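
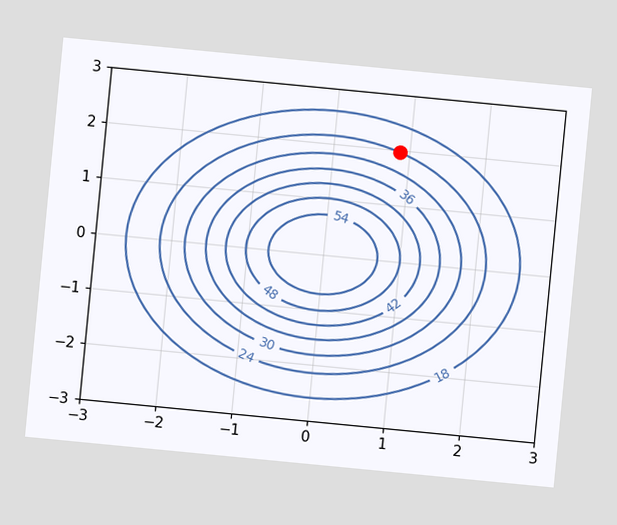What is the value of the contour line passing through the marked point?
The chart is tilted about 5° clockwise. The marked point sits on the contour labelled 24.

24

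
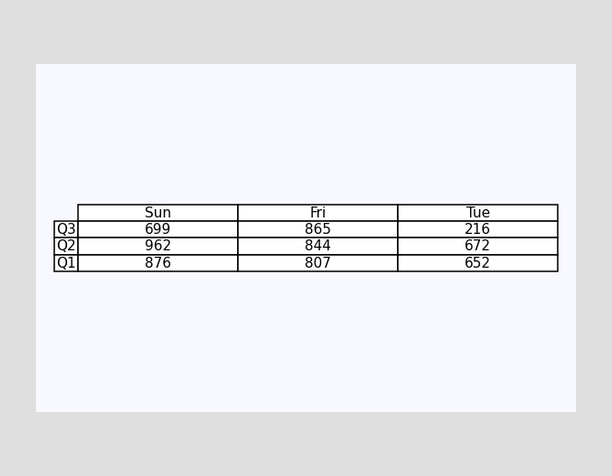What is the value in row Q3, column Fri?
865

The (Q3, Fri) cell reads 865.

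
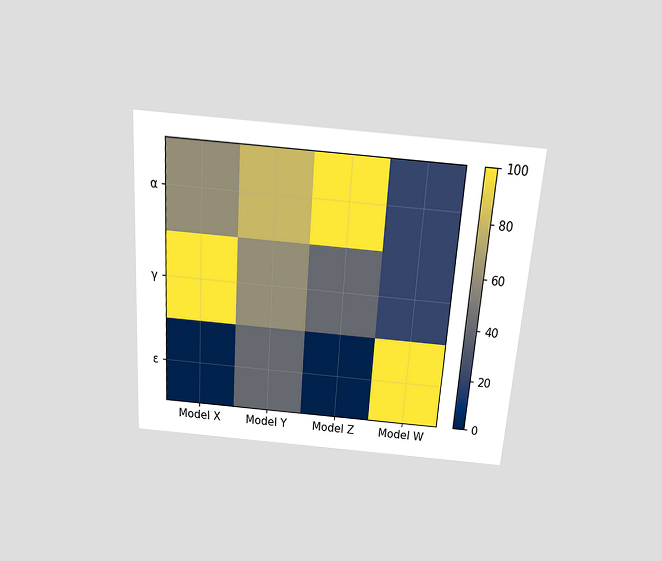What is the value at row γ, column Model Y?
The chart is tilted about 4° clockwise and viewed slightly from above. Matching cell (γ, Model Y) against the colorbar gives 60.

60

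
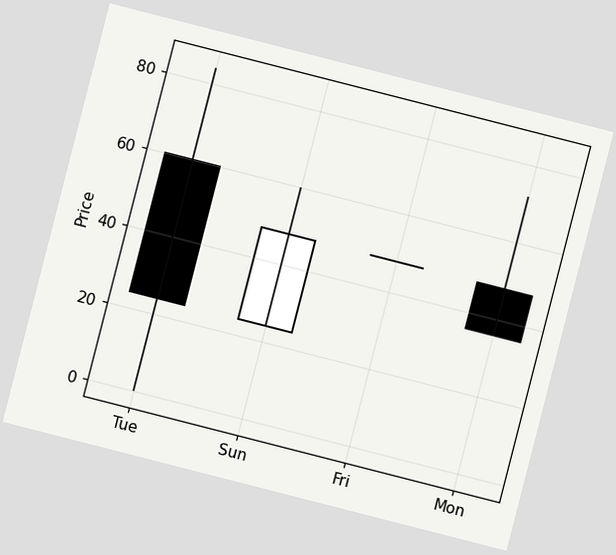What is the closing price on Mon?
The chart is tilted about 14° clockwise. The Mon candle closes at 36.

36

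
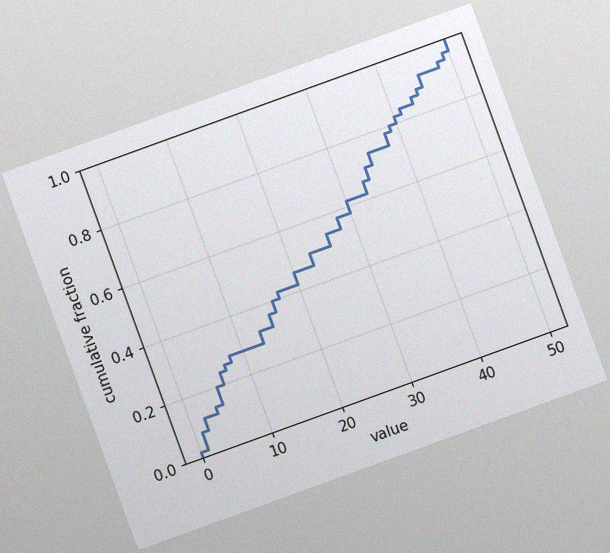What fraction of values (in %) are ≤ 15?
The chart is tilted about 20° counter-clockwise, with some photo noise. At x=15 the ECDF step is at 36%.

36%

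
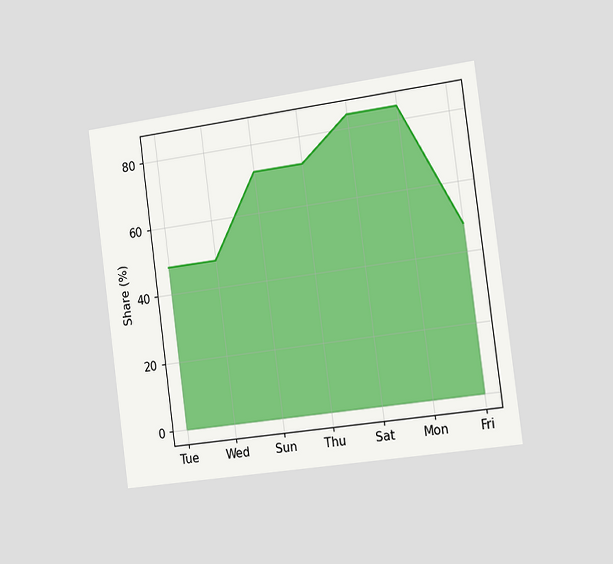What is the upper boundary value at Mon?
84%

The chart is tilted about 7° counter-clockwise and viewed slightly from the right. At Mon the upper boundary is at 84%.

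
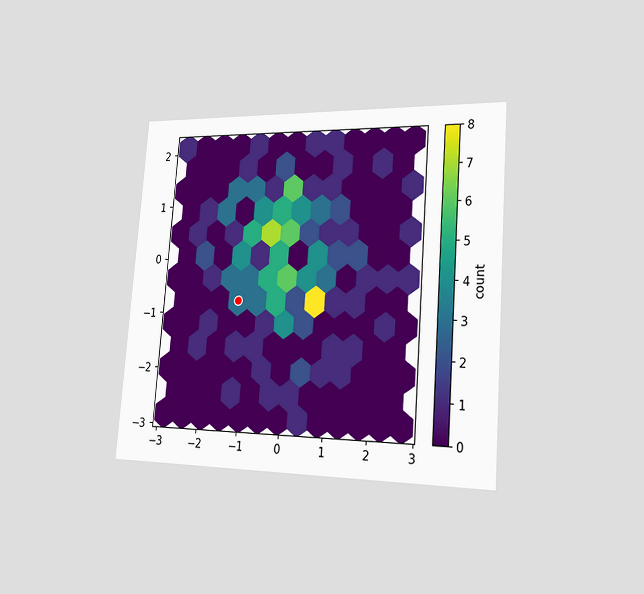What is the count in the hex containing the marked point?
3

The chart is tilted about 4° clockwise and viewed slightly from the right. The marked hex reads 3 on the colorbar.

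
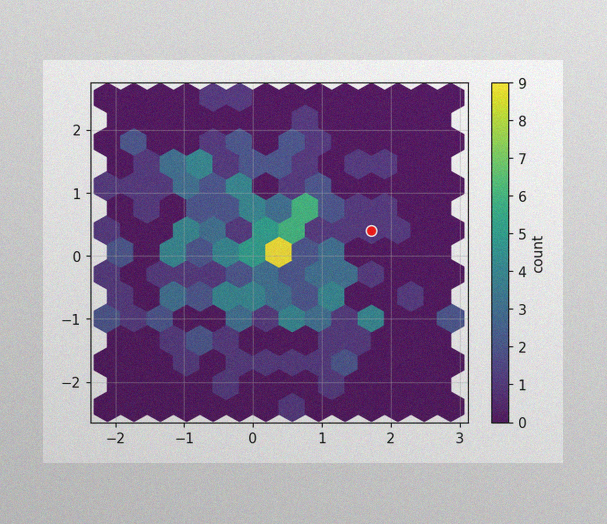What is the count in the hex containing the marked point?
1

The image has some photo noise and uneven lighting. The marked hex reads 1 on the colorbar.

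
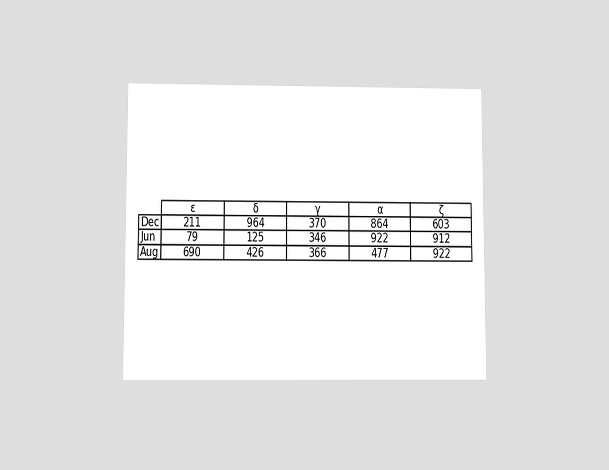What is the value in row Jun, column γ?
The chart is viewed slightly from below. The (Jun, γ) cell reads 346.

346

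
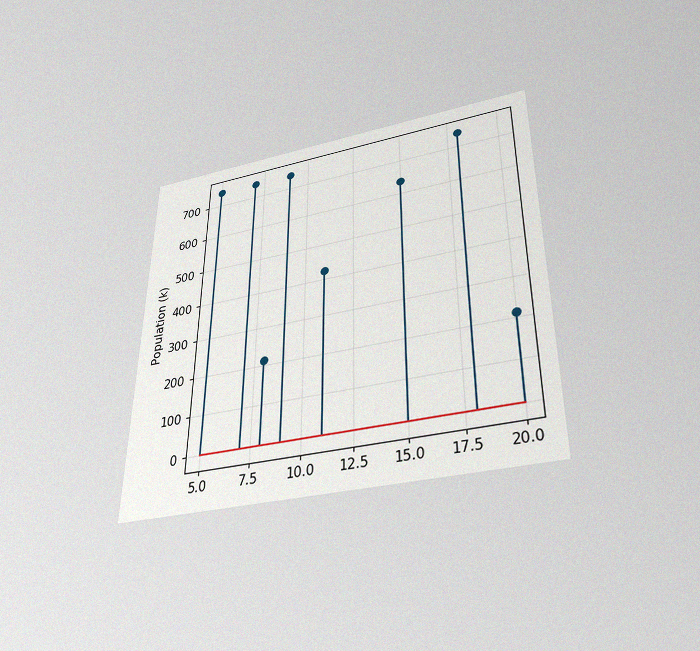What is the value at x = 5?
The chart is viewed slightly from below, with some photo noise. The stem at x=5 reaches 742k.

742k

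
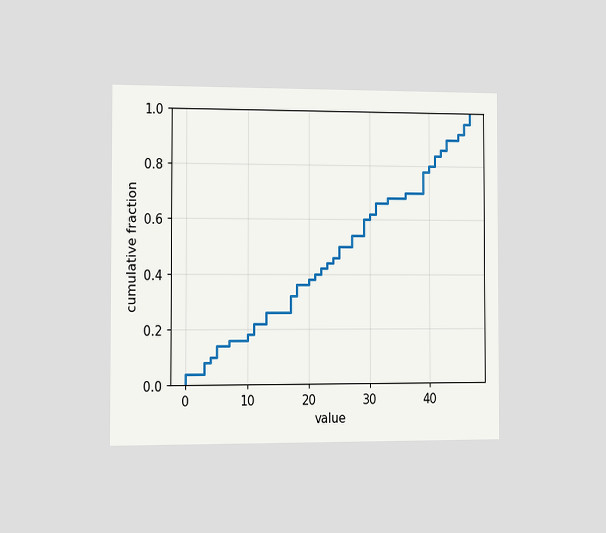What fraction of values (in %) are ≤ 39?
The chart is viewed slightly from the left. At x=39 the ECDF step is at 78%.

78%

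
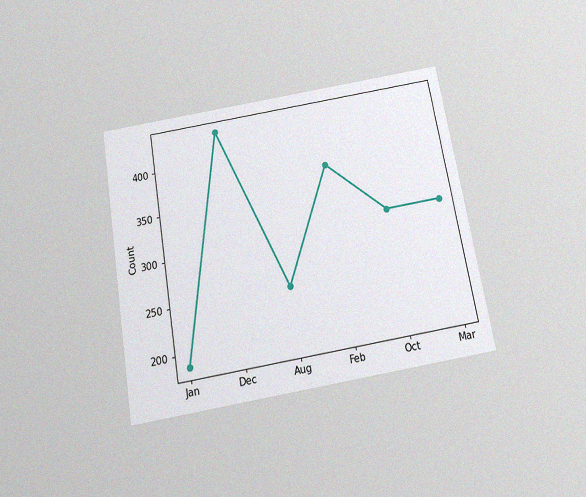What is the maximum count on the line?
434

The chart is tilted about 10° counter-clockwise and viewed slightly from below, with some photo noise. The highest point is at Dec, and reading across to the y-axis gives 434.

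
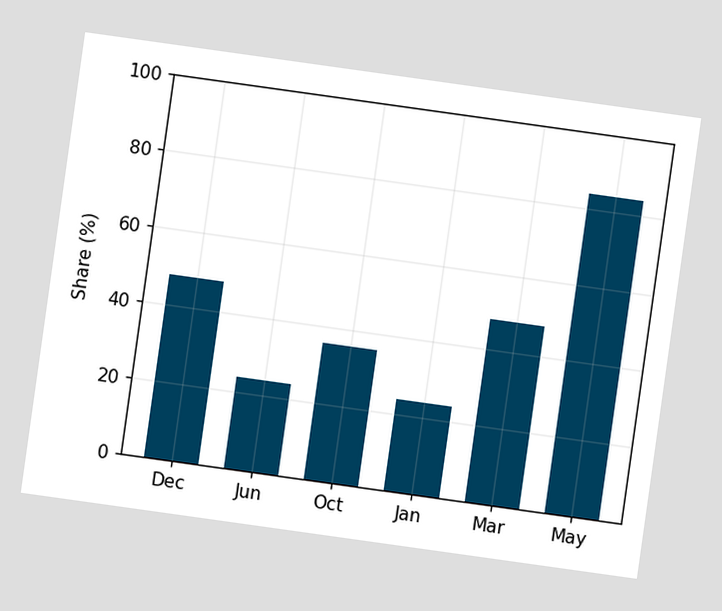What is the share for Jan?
The chart is tilted about 8° clockwise. Reading along the chart's y-axis, the Jan bar reaches 24%.

24%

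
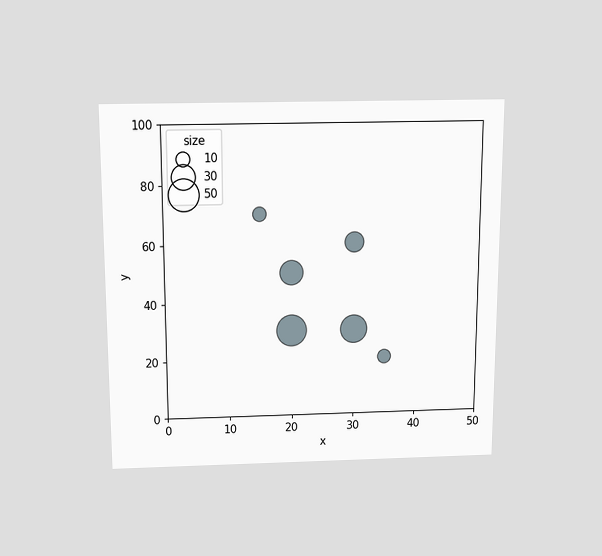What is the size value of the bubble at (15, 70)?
10

The chart is viewed slightly from above. Matching the bubble at (15, 70) against the size legend gives 10.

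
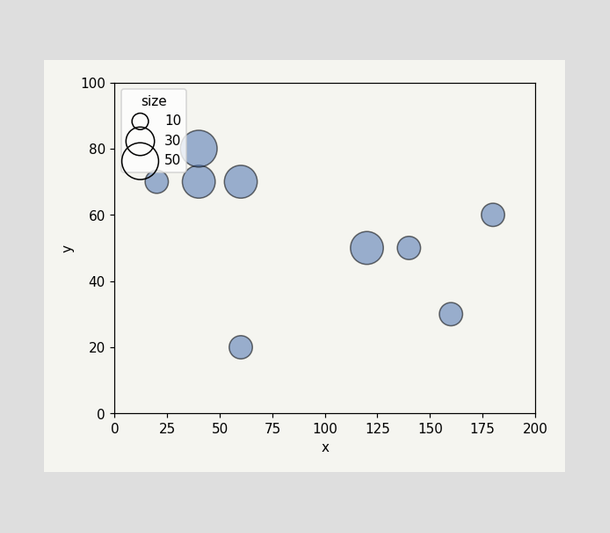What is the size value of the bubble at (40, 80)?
50

Matching the bubble at (40, 80) against the size legend gives 50.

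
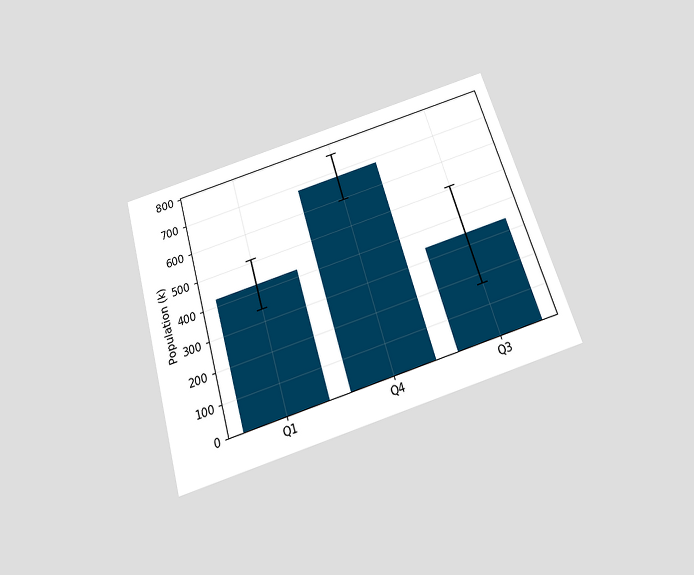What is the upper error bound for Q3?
510k

The chart is tilted about 16° counter-clockwise and viewed slightly from below. The Q3 bar's upper whisker reaches 510k.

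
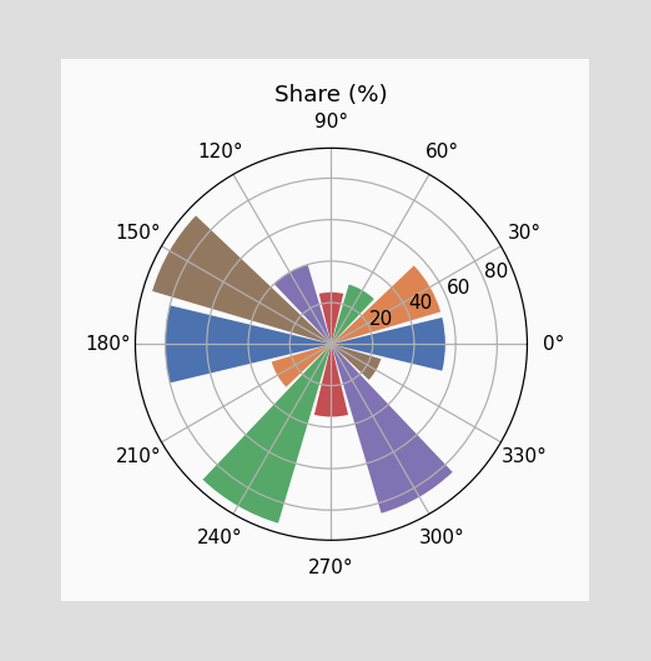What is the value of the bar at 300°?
85%

The bar at 300° reaches 85% on the radial axis.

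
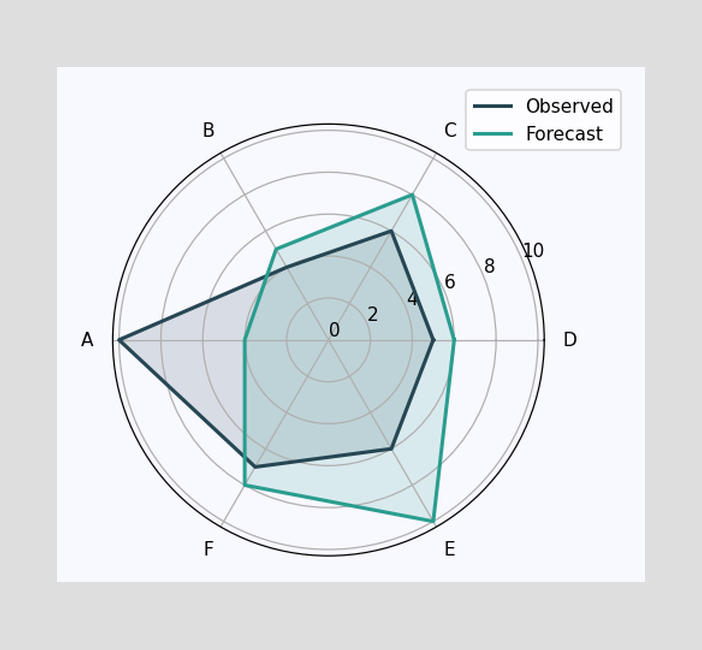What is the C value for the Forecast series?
8

On the C axis, Forecast reaches 8.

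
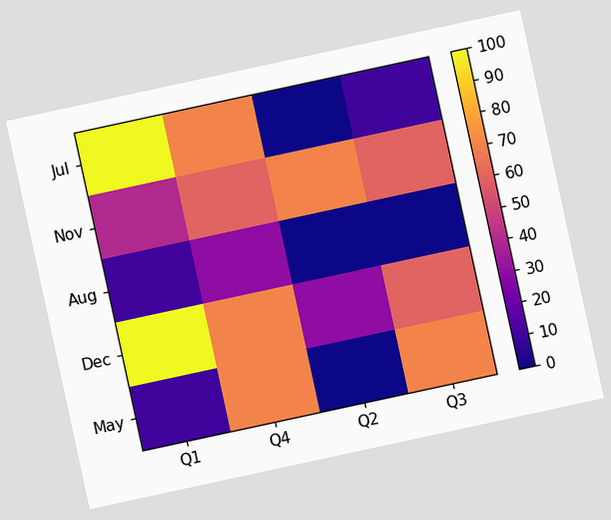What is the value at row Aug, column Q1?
10

The chart is tilted about 12° counter-clockwise. Matching cell (Aug, Q1) against the colorbar gives 10.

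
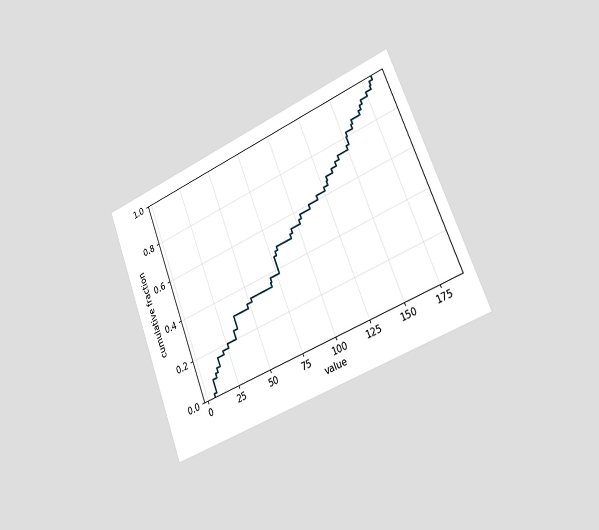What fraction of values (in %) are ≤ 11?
10%

The chart is tilted about 21° counter-clockwise and viewed slightly from the right. At x=11 the ECDF step is at 10%.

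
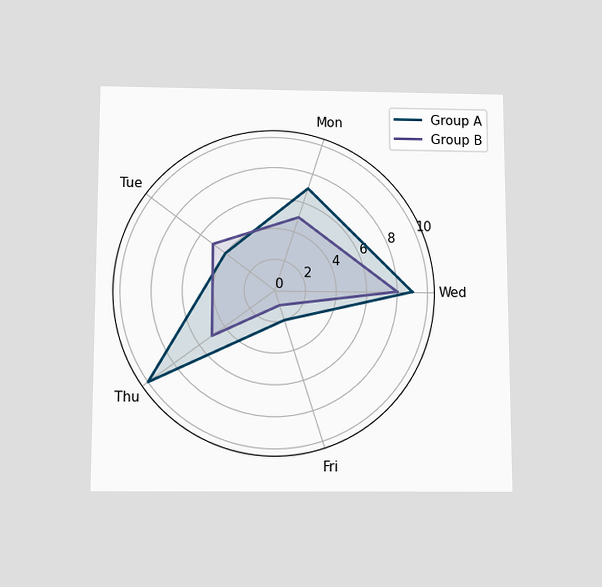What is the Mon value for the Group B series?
5

The chart is viewed slightly from below. On the Mon axis, Group B reaches 5.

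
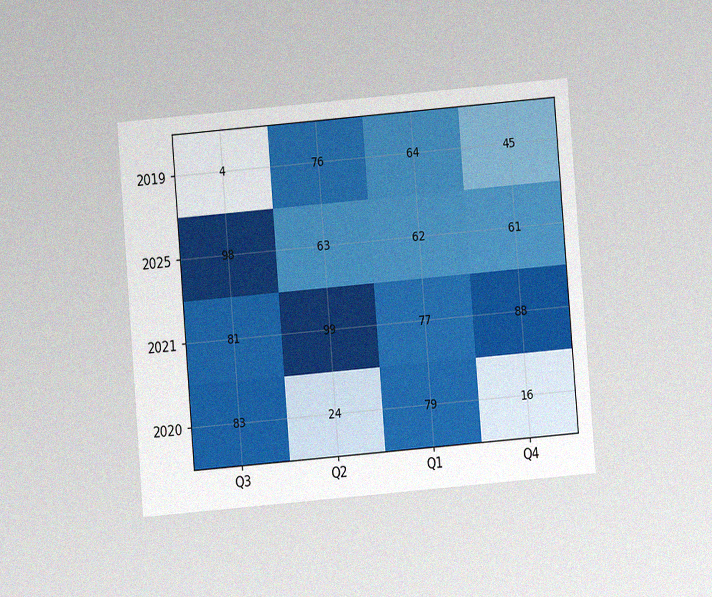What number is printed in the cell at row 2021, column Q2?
The chart is tilted about 5° counter-clockwise and viewed at a slight angle, with some photo noise. The (2021, Q2) cell reads 99.

99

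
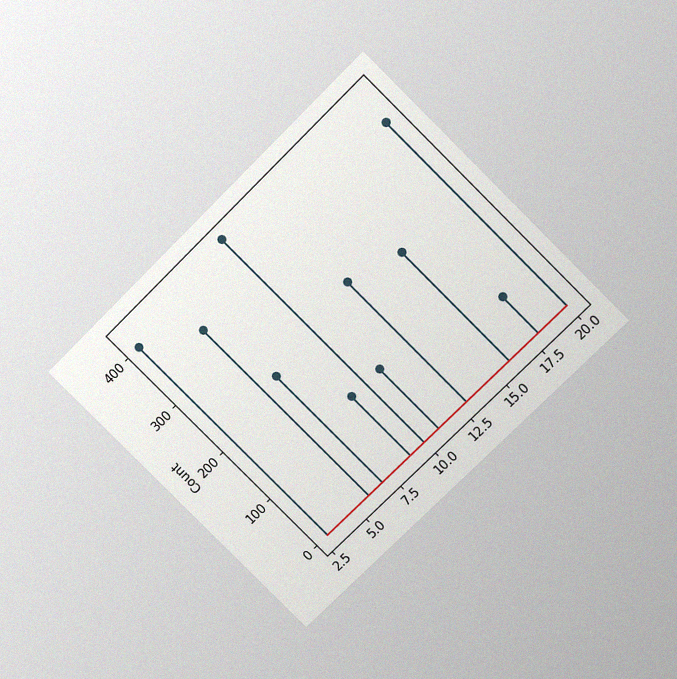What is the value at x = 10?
The chart is tilted about 45° counter-clockwise and viewed slightly from above, with some photo noise. The stem at x=10 reaches 425.

425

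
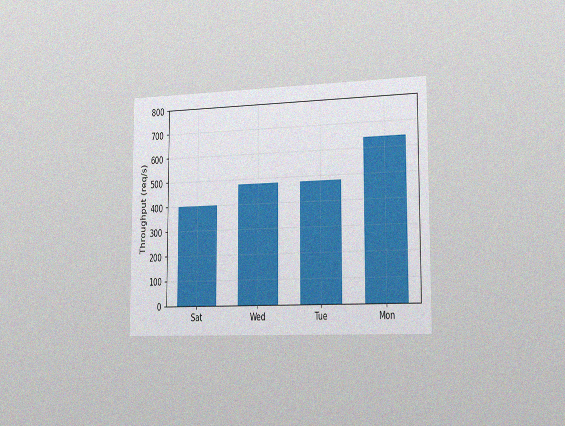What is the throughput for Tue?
480req/s

The chart is viewed slightly from the right, with some photo noise. Reading along the chart's y-axis, the Tue bar reaches 480req/s.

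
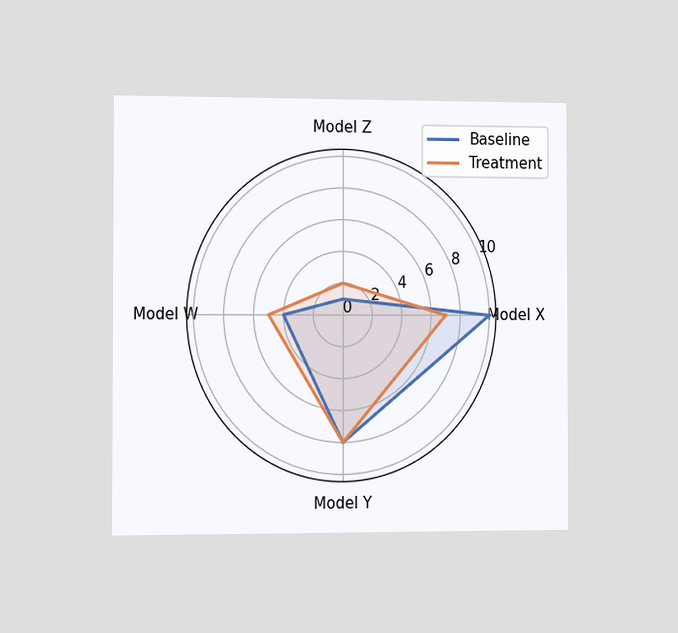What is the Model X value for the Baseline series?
10

The chart is viewed slightly from the left. On the Model X axis, Baseline reaches 10.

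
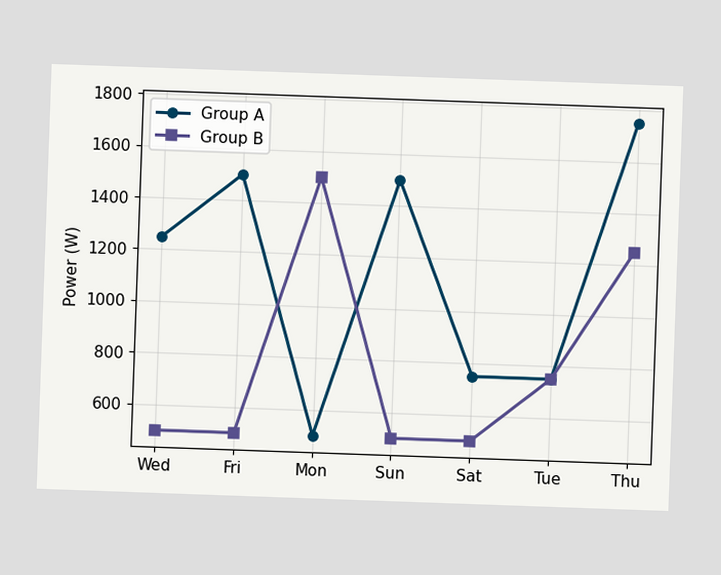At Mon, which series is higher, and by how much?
The chart is tilted about 2° clockwise. At Mon, Group B sits above the other line by 1000W.

Group B, by 1000W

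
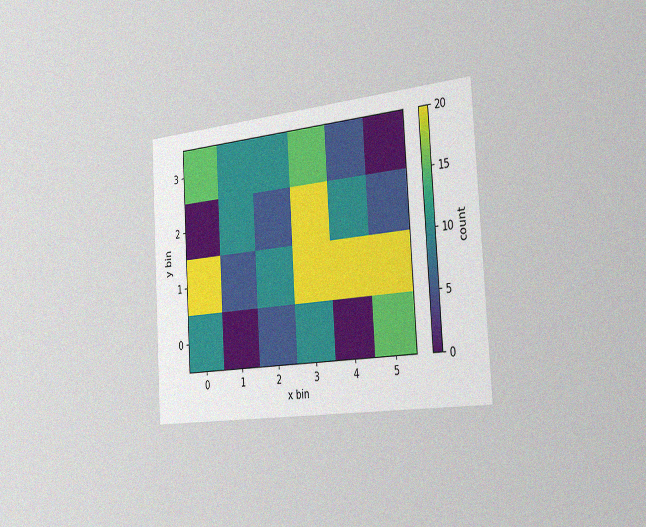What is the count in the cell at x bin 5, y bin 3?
The chart is tilted about 3° counter-clockwise and viewed slightly from the right, with some photo noise. Matching the cell (5, 3) against the colorbar gives 0.

0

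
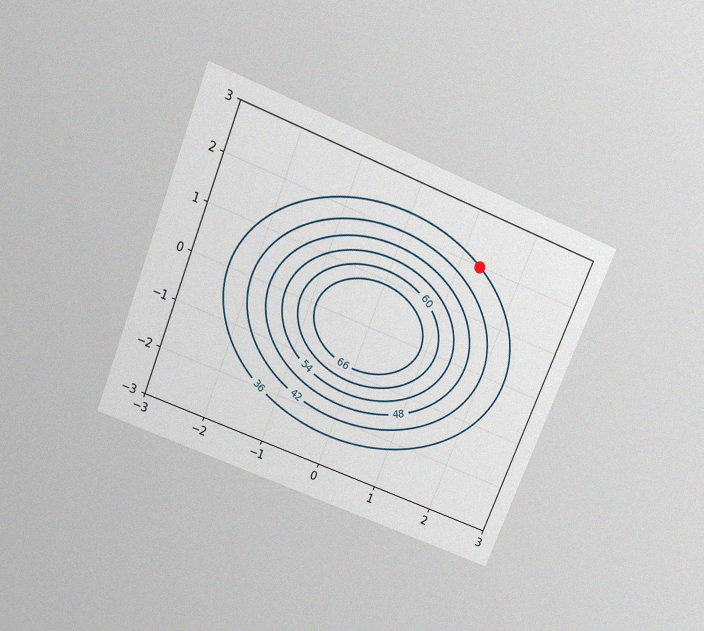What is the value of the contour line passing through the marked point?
The chart is tilted about 22° clockwise and viewed slightly from above, with some photo noise. The marked point sits on the contour labelled 36.

36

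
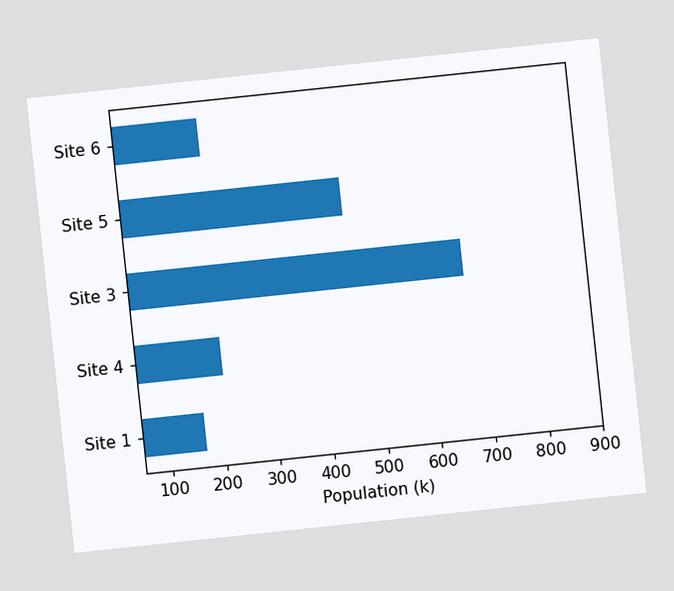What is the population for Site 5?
462k

The chart is tilted about 6° counter-clockwise. Reading along the chart's x-axis, the Site 5 bar reaches 462k.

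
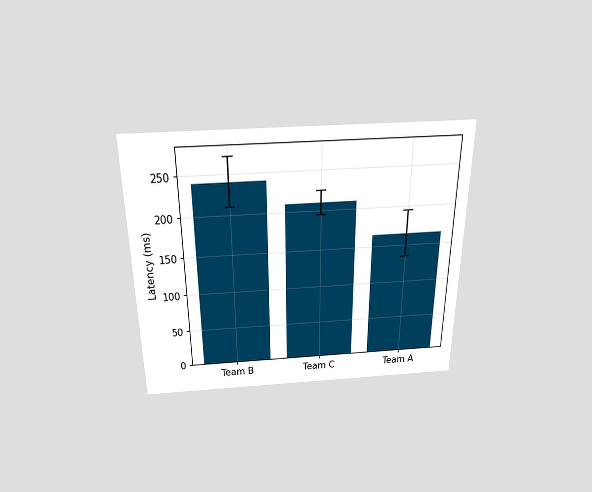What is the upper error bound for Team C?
225ms

The chart is viewed slightly from above. The Team C bar's upper whisker reaches 225ms.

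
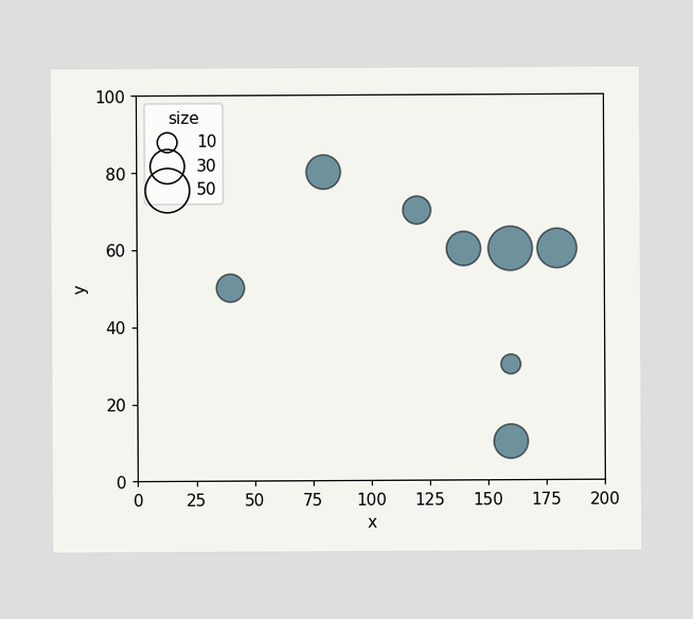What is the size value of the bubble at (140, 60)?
30

Matching the bubble at (140, 60) against the size legend gives 30.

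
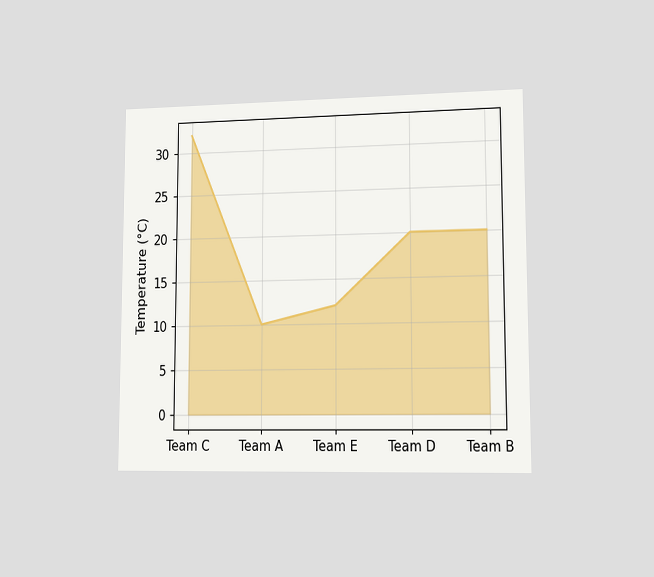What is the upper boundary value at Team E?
12°C

The chart is viewed slightly from the right. At Team E the upper boundary is at 12°C.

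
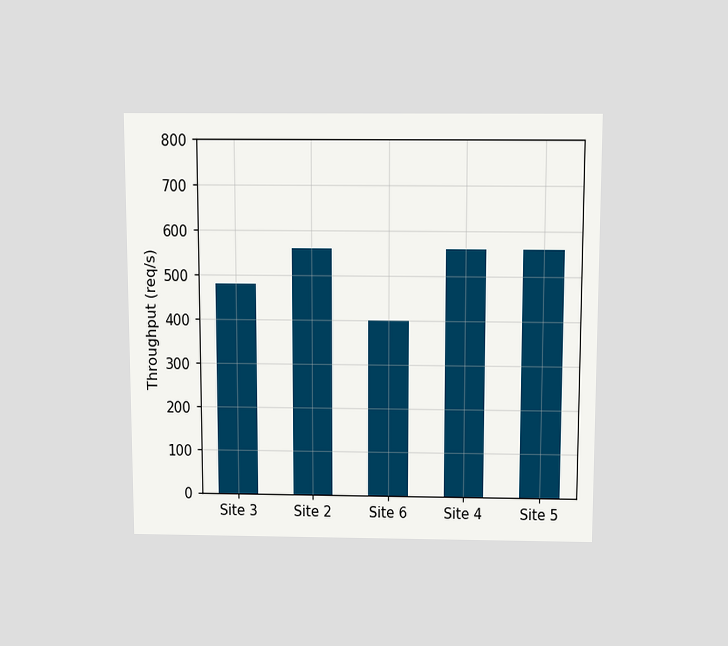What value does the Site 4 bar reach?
560req/s

The chart is viewed slightly from above. Reading along the chart's y-axis, the Site 4 bar reaches 560req/s.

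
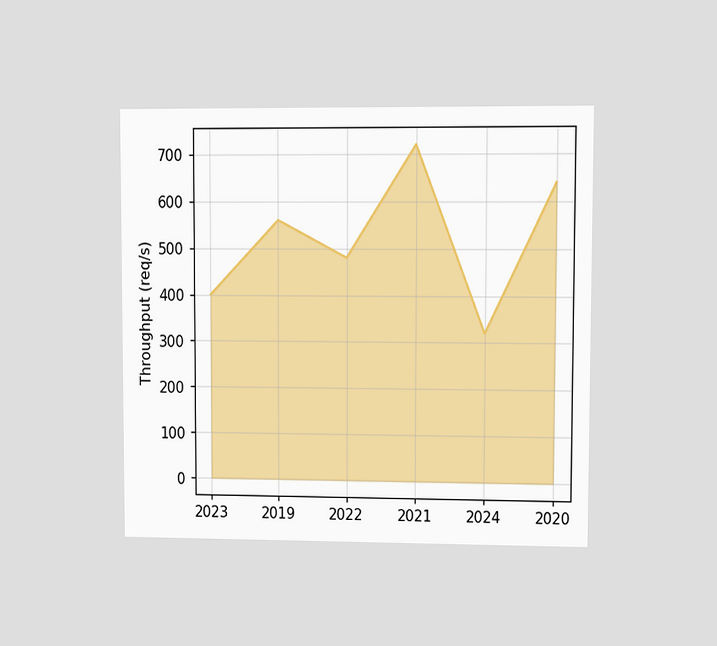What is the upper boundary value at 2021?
720req/s

The chart is viewed at a slight angle. At 2021 the upper boundary is at 720req/s.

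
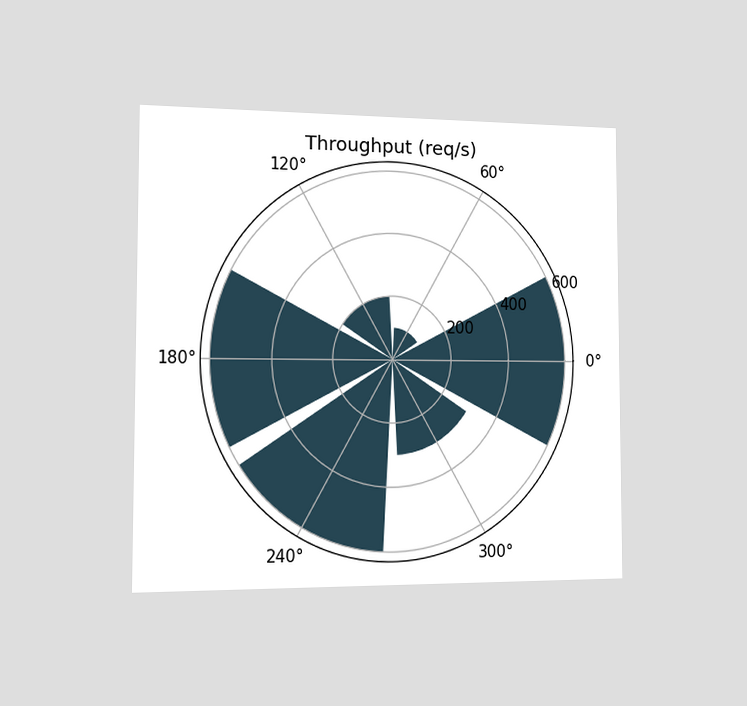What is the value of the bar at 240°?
600req/s

The chart is viewed slightly from the left. The bar at 240° reaches 600req/s on the radial axis.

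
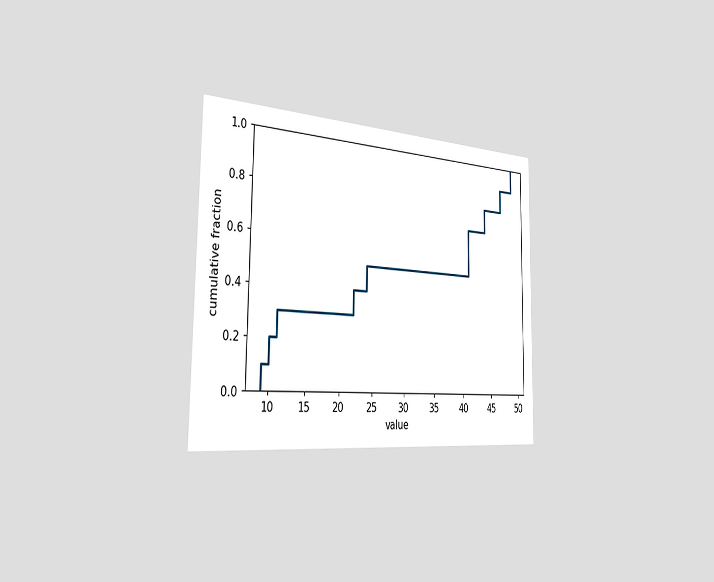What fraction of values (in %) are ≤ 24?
The chart is viewed slightly from the left. At x=24 the ECDF step is at 50%.

50%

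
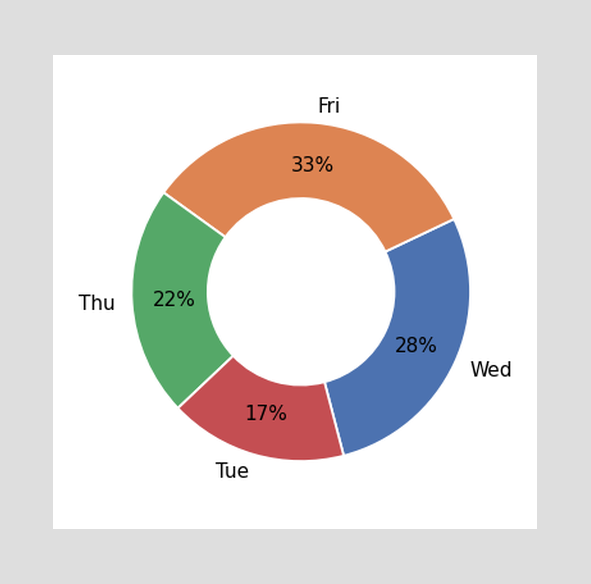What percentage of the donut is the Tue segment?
17%

The Tue segment takes up 17% of the ring.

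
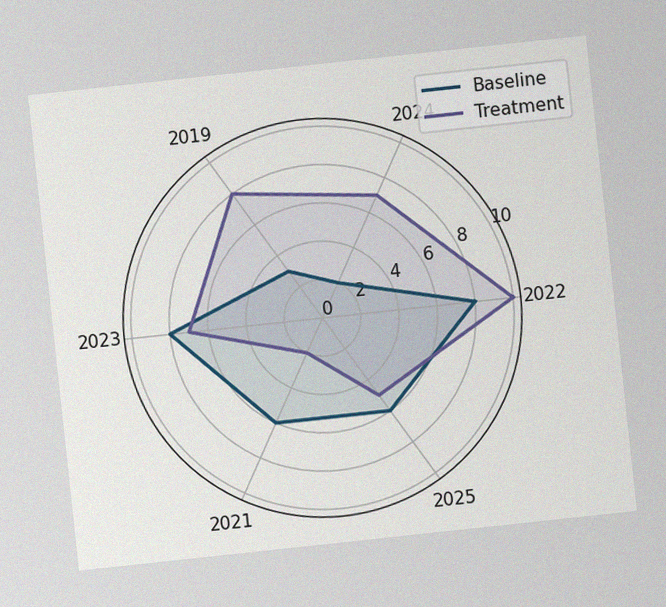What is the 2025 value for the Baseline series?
The chart is tilted about 6° counter-clockwise, with some photo noise. On the 2025 axis, Baseline reaches 6.

6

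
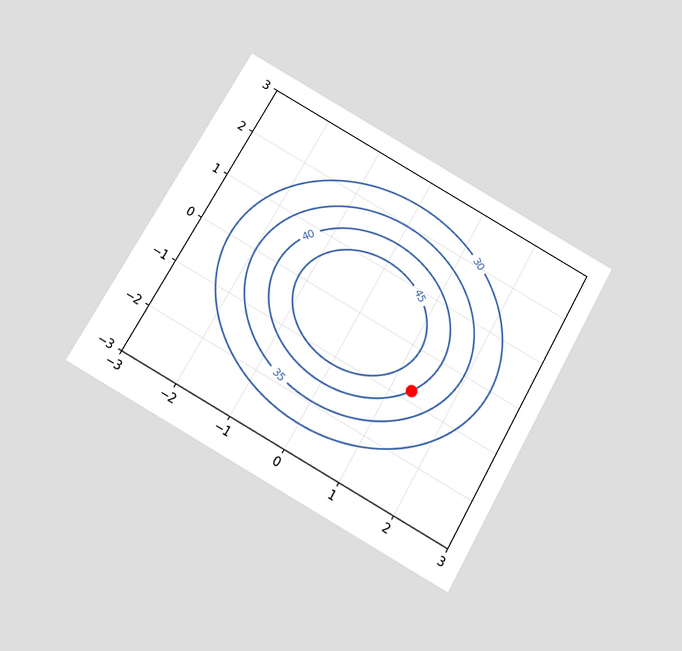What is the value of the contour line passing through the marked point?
40

The chart is tilted about 30° clockwise and viewed slightly from below. The marked point sits on the contour labelled 40.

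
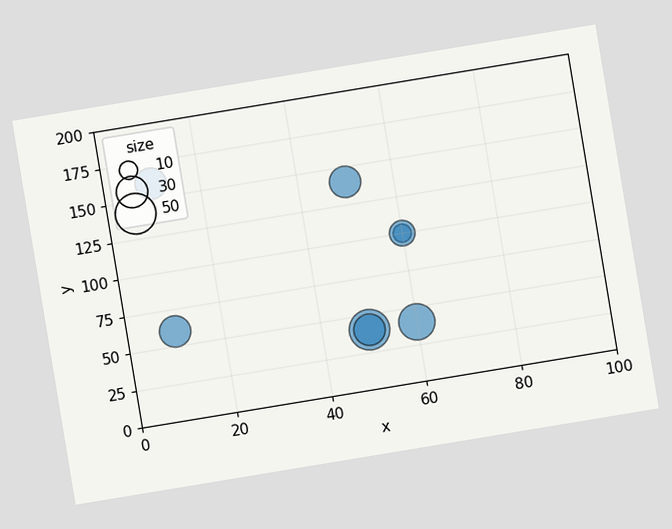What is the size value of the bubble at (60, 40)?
The chart is tilted about 9° counter-clockwise. Matching the bubble at (60, 40) against the size legend gives 40.

40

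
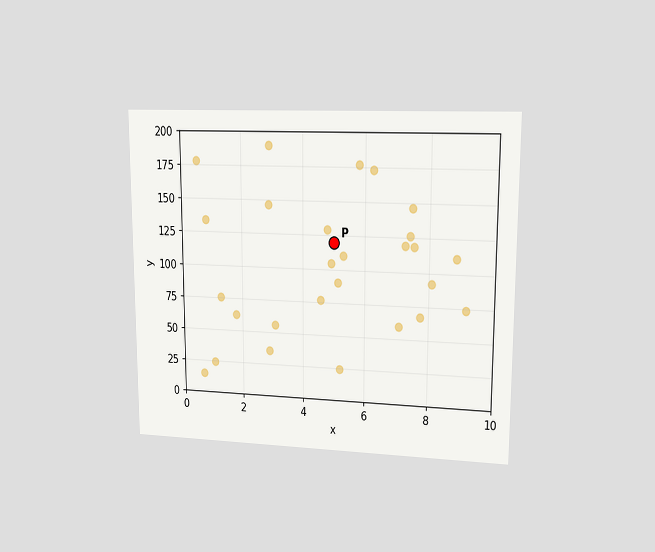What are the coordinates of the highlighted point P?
The chart is viewed at a slight angle. Following the gridlines from P to each axis, P sits at (5, 120).

(5, 120)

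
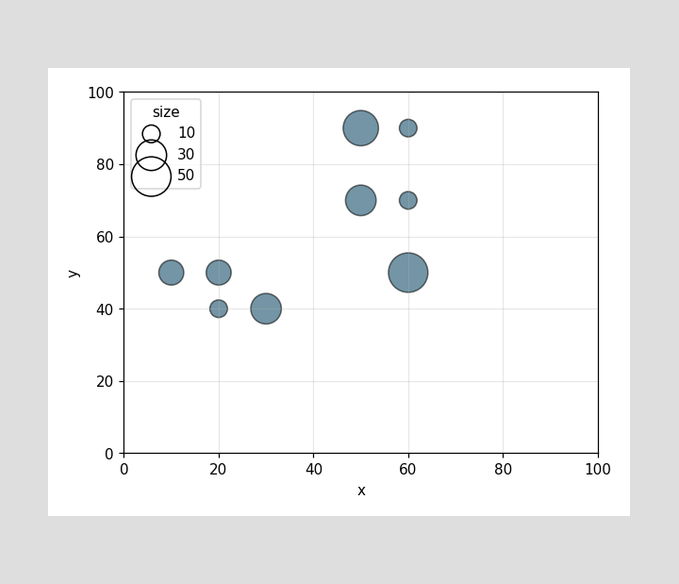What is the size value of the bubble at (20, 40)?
10

Matching the bubble at (20, 40) against the size legend gives 10.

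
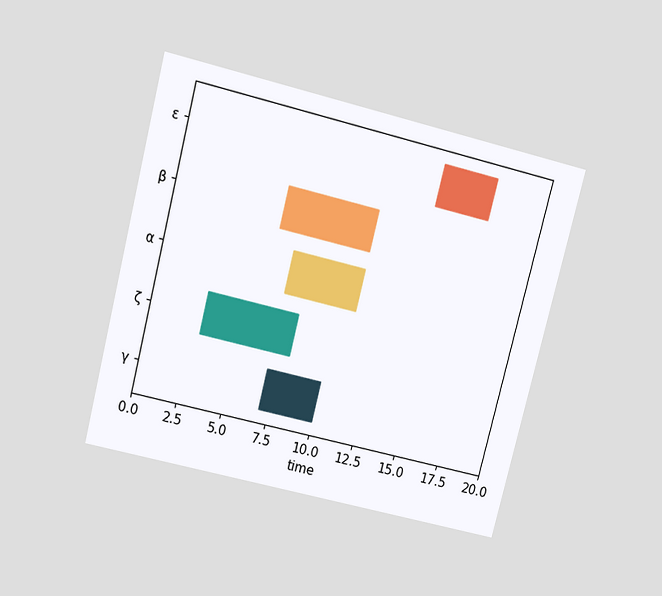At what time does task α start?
The chart is tilted about 14° clockwise and viewed slightly from above. The α bar begins at t=7.

7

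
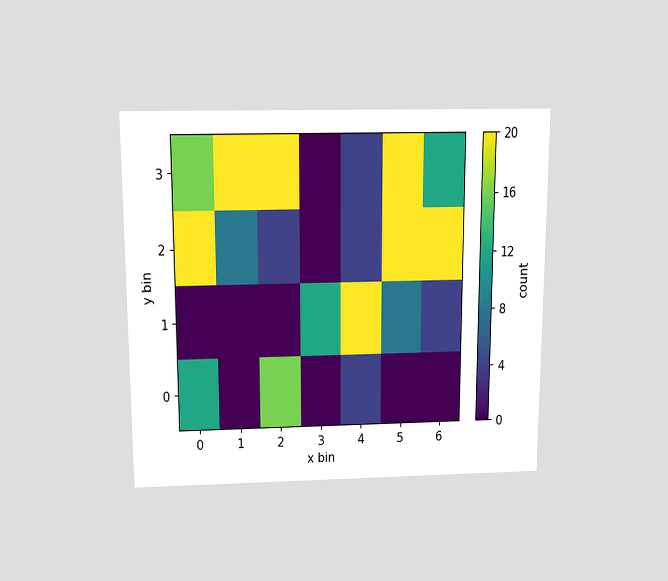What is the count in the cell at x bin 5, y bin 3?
20

The chart is viewed slightly from above. Matching the cell (5, 3) against the colorbar gives 20.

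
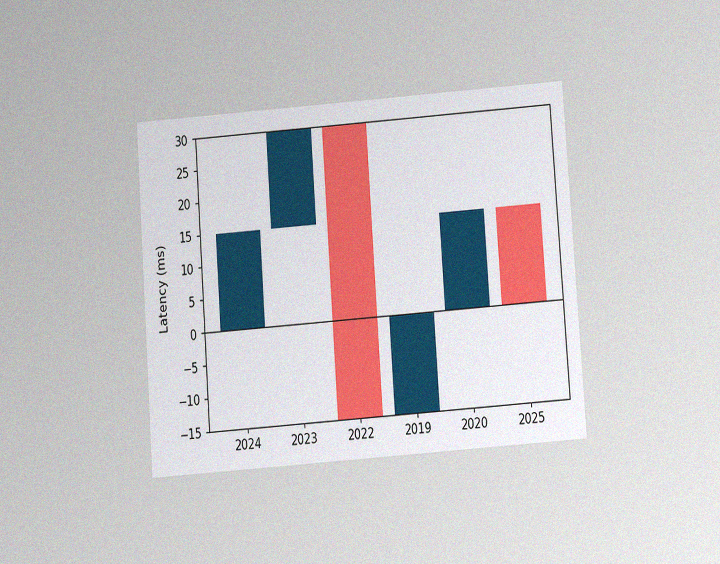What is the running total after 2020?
The chart is tilted about 4° counter-clockwise and viewed slightly from below, with some photo noise. After 2020 the running total reaches 15ms.

15ms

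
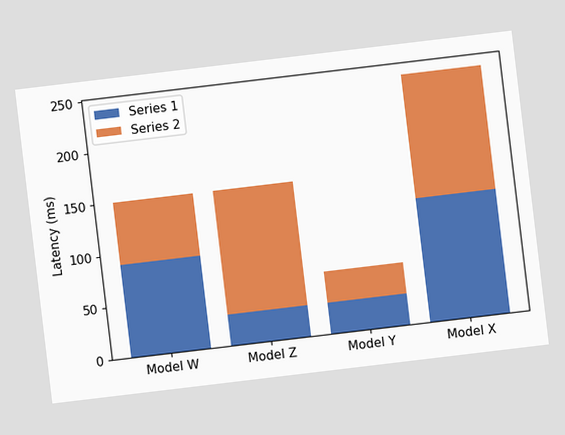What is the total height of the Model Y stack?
The chart is tilted about 7° counter-clockwise. The Model Y stack's top reaches 60ms on the y-axis.

60ms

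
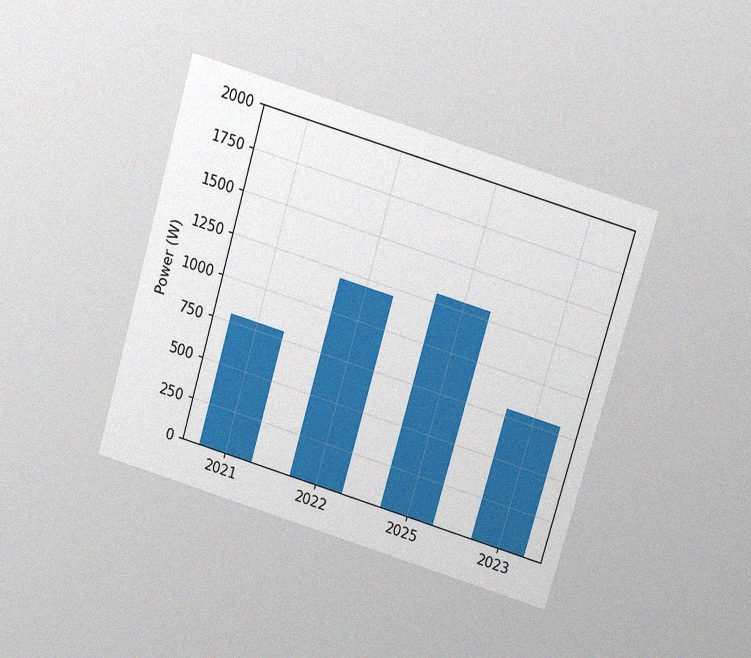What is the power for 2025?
The chart is tilted about 16° clockwise and viewed slightly from above, with some photo noise. Reading along the chart's y-axis, the 2025 bar reaches 1300W.

1300W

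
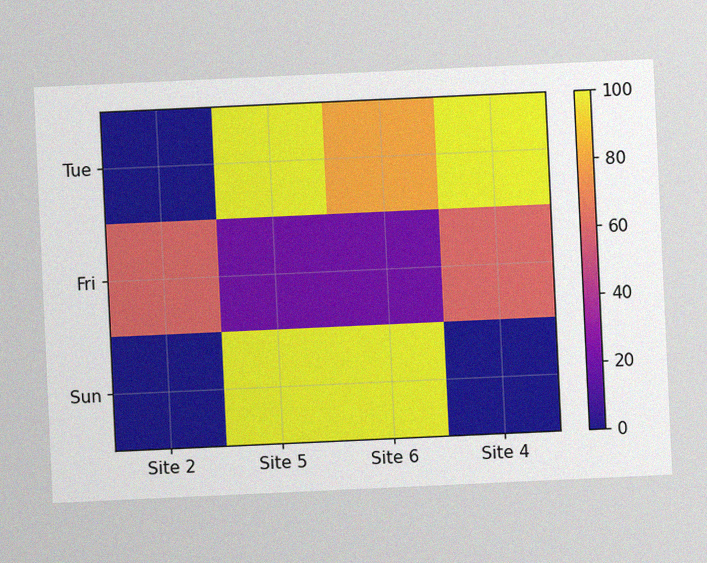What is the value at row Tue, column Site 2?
The chart is tilted about 3° counter-clockwise, with some photo noise. Matching cell (Tue, Site 2) against the colorbar gives 0.

0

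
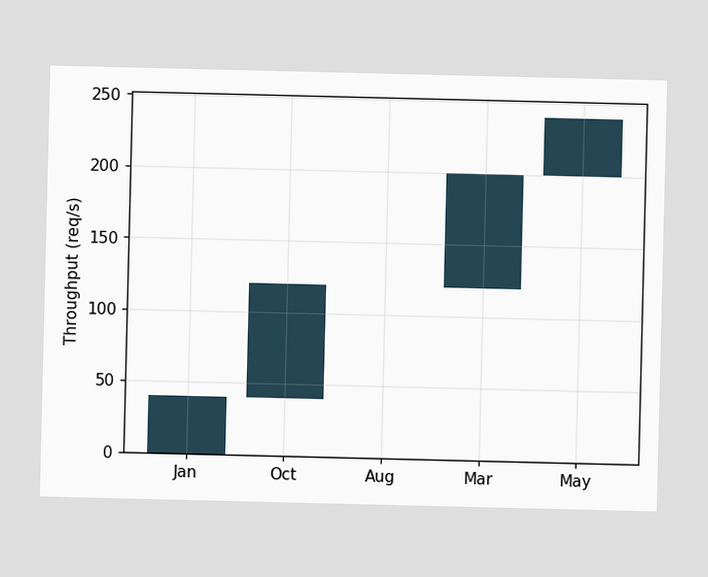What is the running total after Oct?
After Oct the running total reaches 120req/s.

120req/s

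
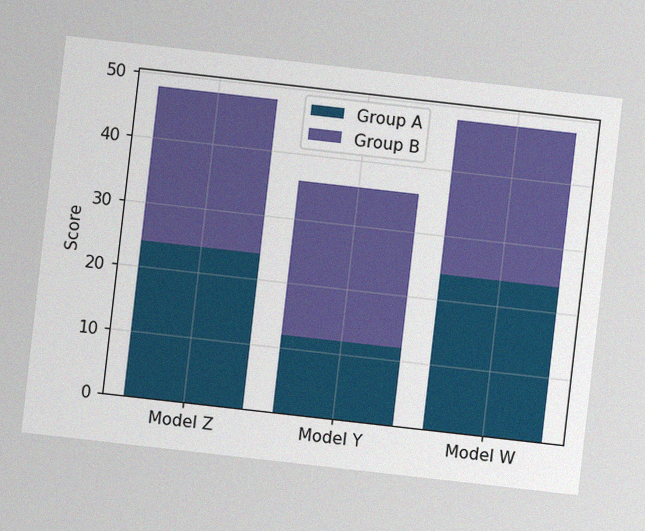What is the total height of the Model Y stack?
36

The chart is tilted about 6° clockwise, with some photo noise. The Model Y stack's top reaches 36 on the y-axis.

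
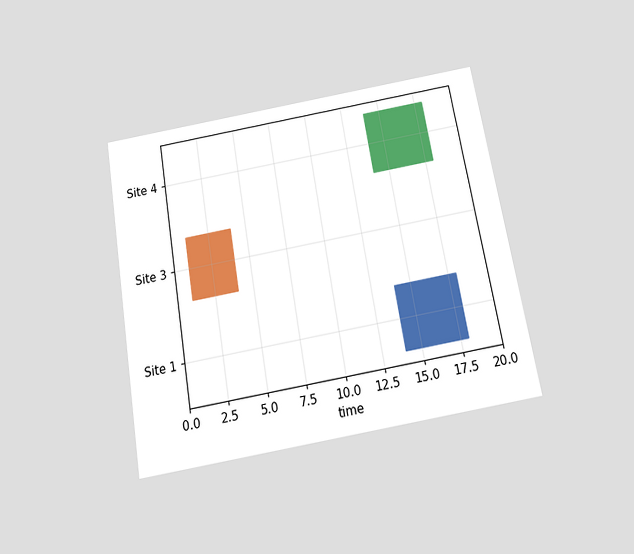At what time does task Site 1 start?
The chart is tilted about 10° counter-clockwise and viewed slightly from below. The Site 1 bar begins at t=14.

14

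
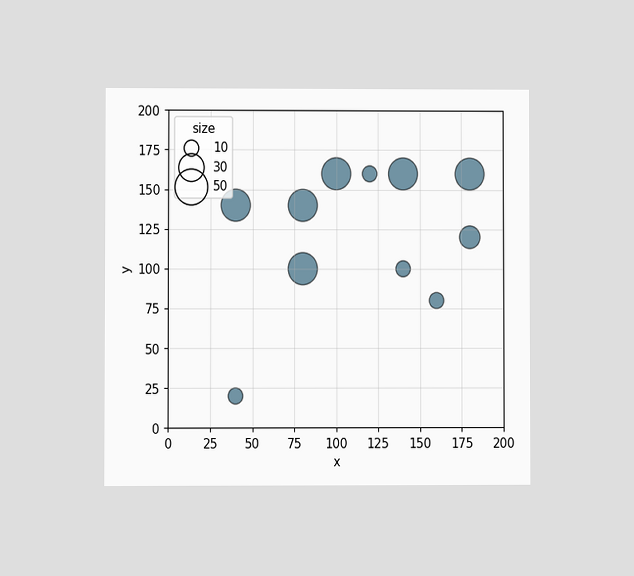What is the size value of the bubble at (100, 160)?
The chart is viewed at a slight angle. Matching the bubble at (100, 160) against the size legend gives 40.

40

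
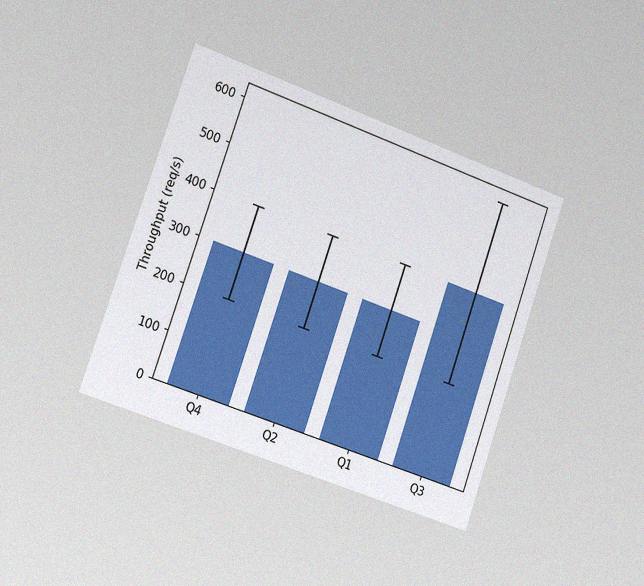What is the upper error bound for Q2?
400req/s

The chart is tilted about 19° clockwise and viewed slightly from the left, with some photo noise. The Q2 bar's upper whisker reaches 400req/s.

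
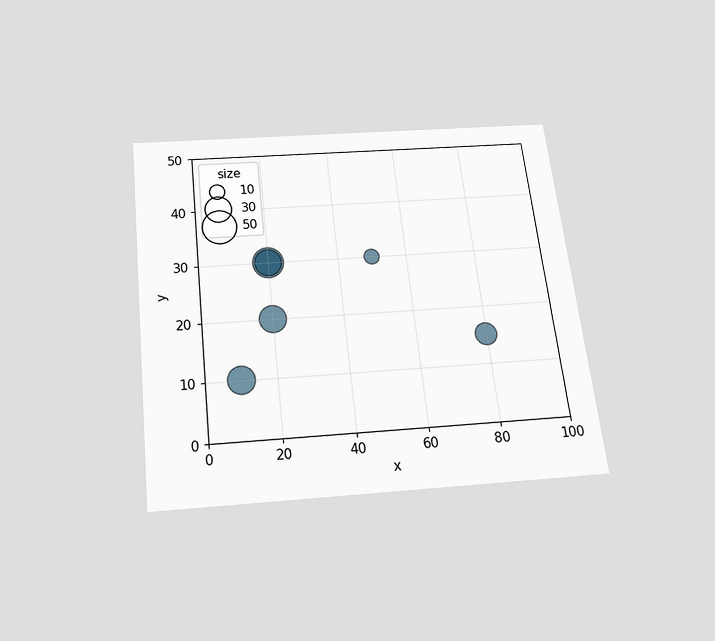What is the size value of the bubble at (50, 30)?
10

The chart is tilted about 7° counter-clockwise and viewed slightly from below. Matching the bubble at (50, 30) against the size legend gives 10.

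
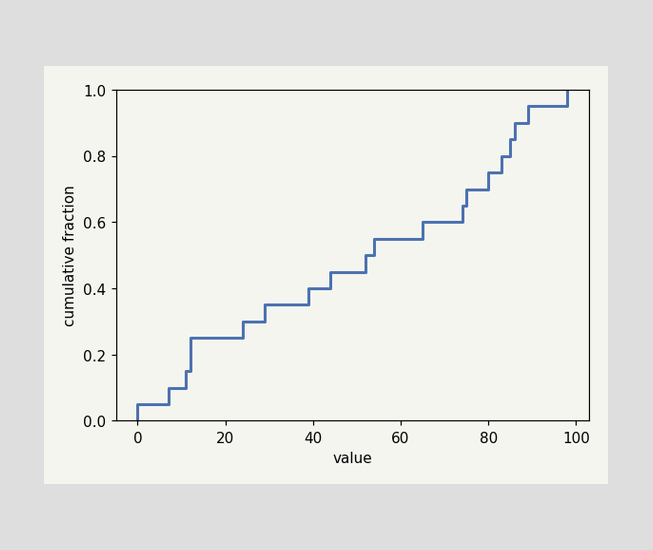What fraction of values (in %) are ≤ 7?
10%

At x=7 the ECDF step is at 10%.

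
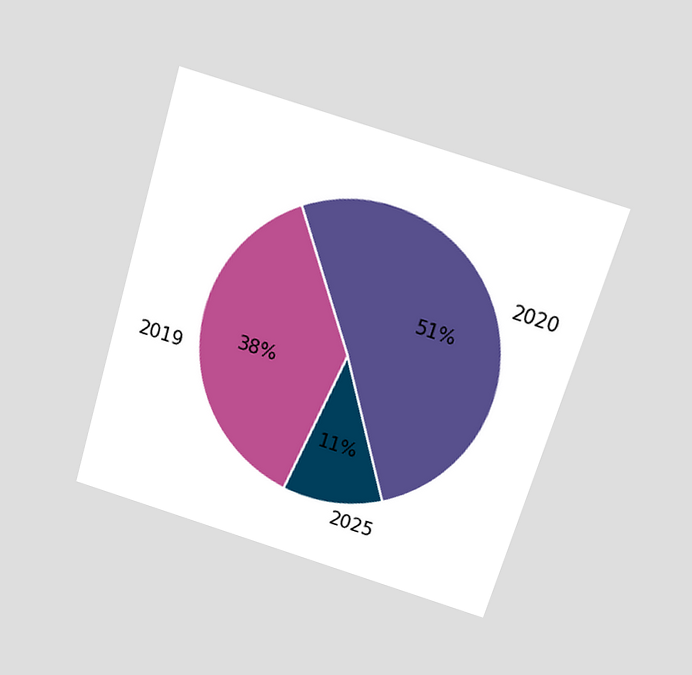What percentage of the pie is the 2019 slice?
38%

The chart is tilted about 17° clockwise and viewed slightly from above. The 2019 slice takes up 38% of the pie.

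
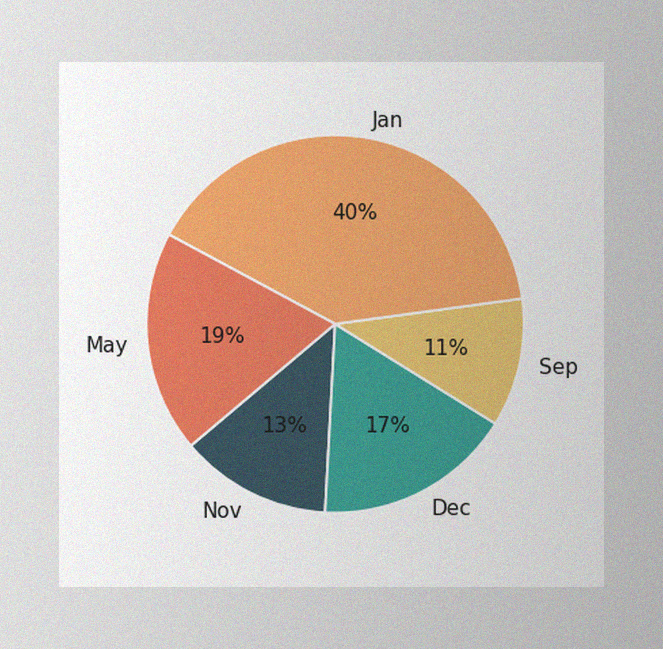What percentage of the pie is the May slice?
19%

The image has some photo noise and uneven lighting. The May slice takes up 19% of the pie.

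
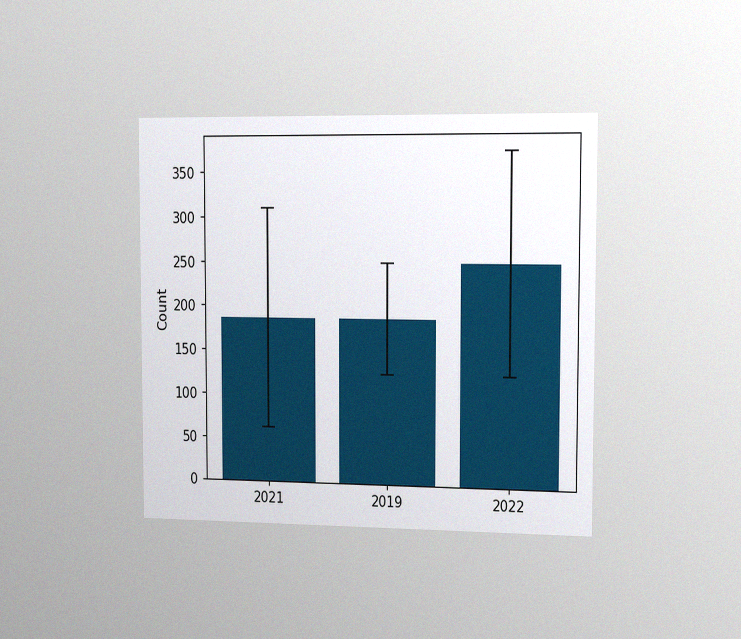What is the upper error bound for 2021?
The chart is viewed slightly from the right, with some photo noise. The 2021 bar's upper whisker reaches 310.

310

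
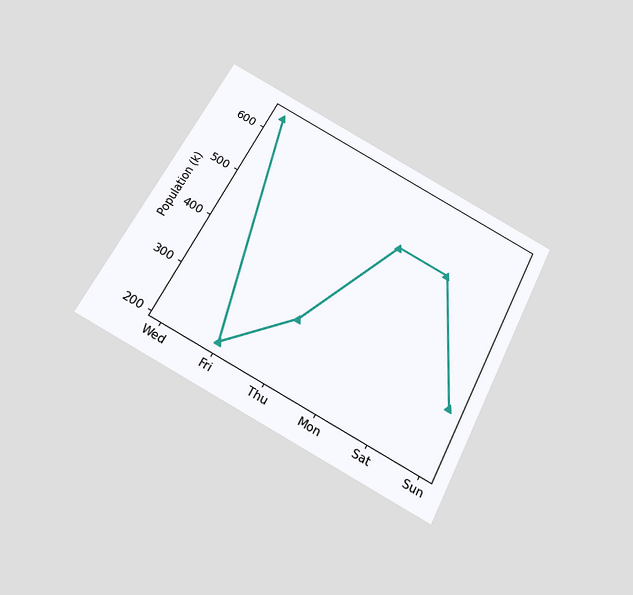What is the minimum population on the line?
The chart is tilted about 27° clockwise and viewed slightly from below. The lowest point is at Fri, and reading across to the y-axis gives 212k.

212k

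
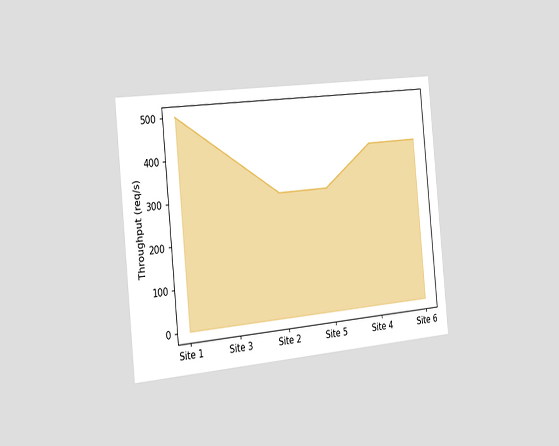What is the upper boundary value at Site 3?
The chart is tilted about 5° counter-clockwise and viewed slightly from the left. At Site 3 the upper boundary is at 400req/s.

400req/s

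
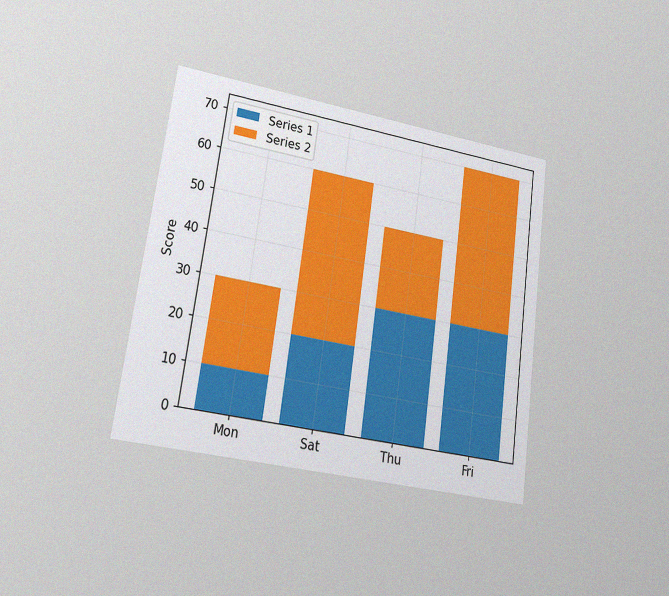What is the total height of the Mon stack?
The chart is tilted about 8° clockwise and viewed at a slight angle, with some photo noise. The Mon stack's top reaches 30 on the y-axis.

30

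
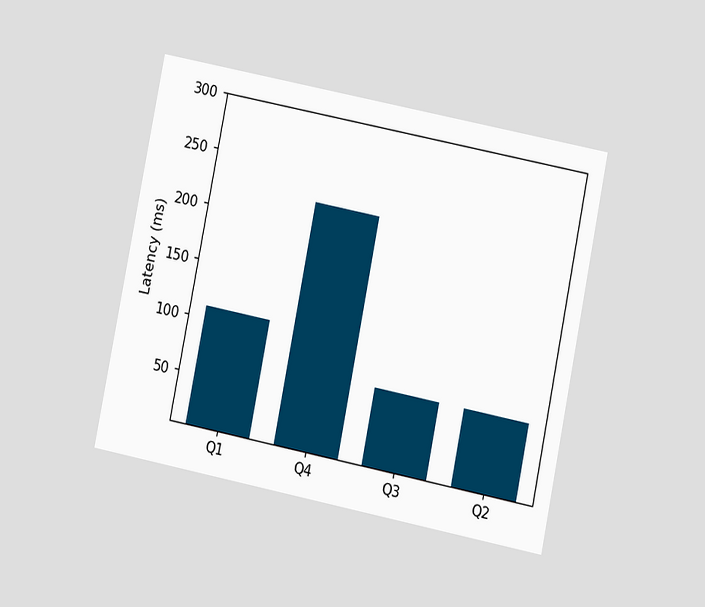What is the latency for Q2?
74ms

The chart is tilted about 11° clockwise and viewed at a slight angle. Reading along the chart's y-axis, the Q2 bar reaches 74ms.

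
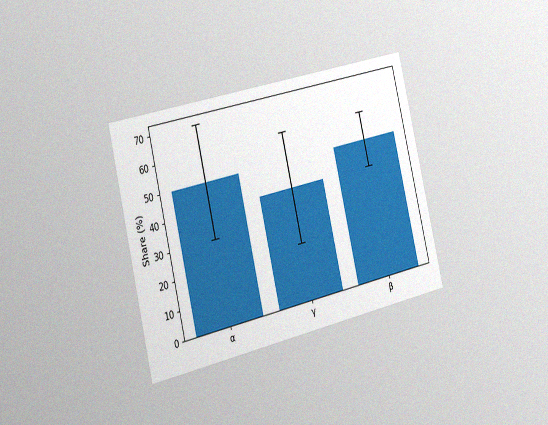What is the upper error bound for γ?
The chart is tilted about 13° counter-clockwise and viewed slightly from the left, with some photo noise. The γ bar's upper whisker reaches 60%.

60%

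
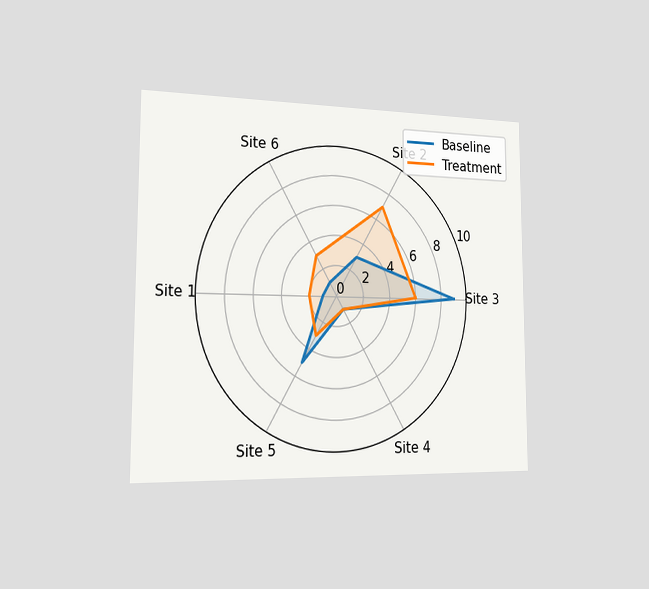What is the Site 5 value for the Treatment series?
3

The chart is viewed slightly from the left. On the Site 5 axis, Treatment reaches 3.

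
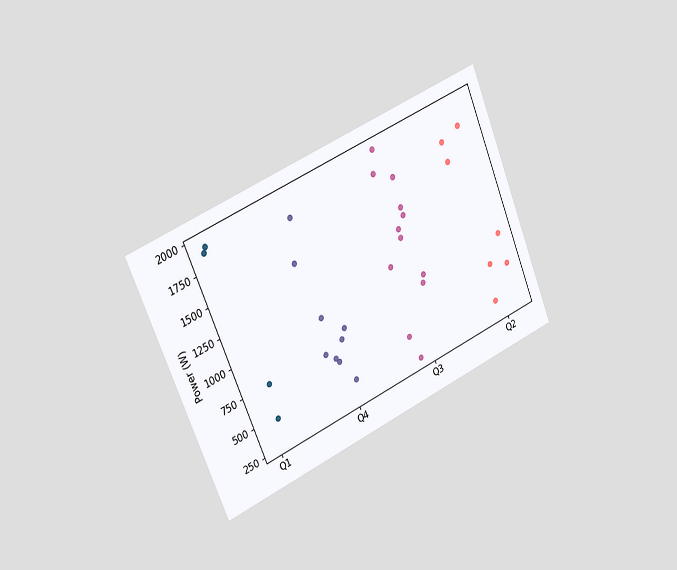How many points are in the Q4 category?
9

The chart is tilted about 23° counter-clockwise and viewed slightly from the left. Counting the markers in the Q4 column gives 9.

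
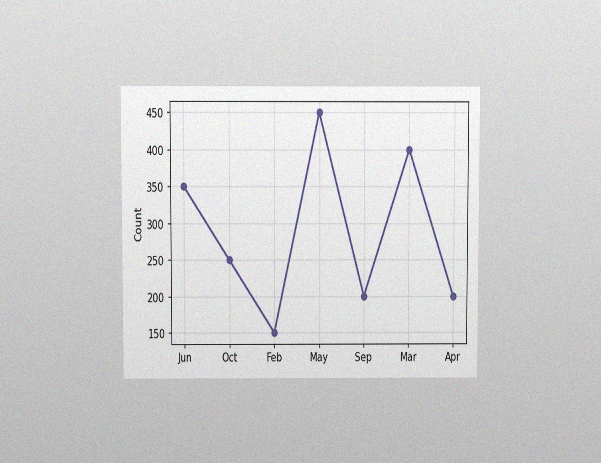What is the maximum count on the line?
The chart is viewed at a slight angle, with some photo noise. The highest point is at May, and reading across to the y-axis gives 450.

450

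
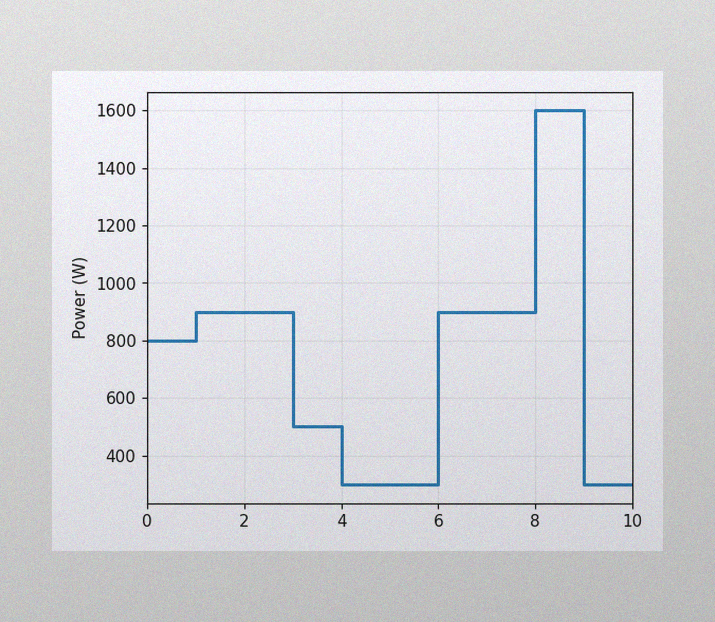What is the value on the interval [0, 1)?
The image has some photo noise and uneven lighting. On [0, 1) the step sits at 800W.

800W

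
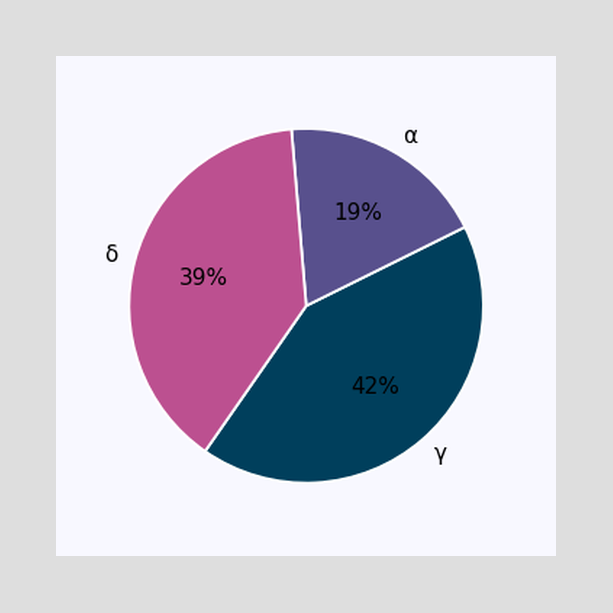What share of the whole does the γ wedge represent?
The γ slice takes up 42% of the pie.

42%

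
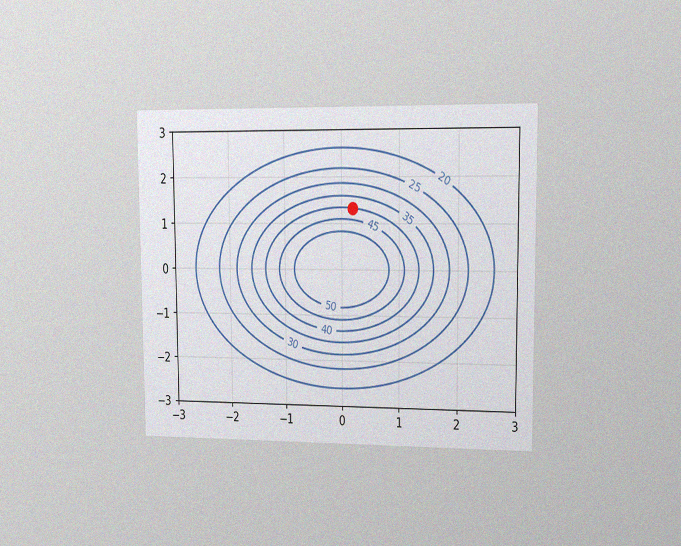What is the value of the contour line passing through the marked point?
40

The chart is viewed slightly from the right, with some photo noise. The marked point sits on the contour labelled 40.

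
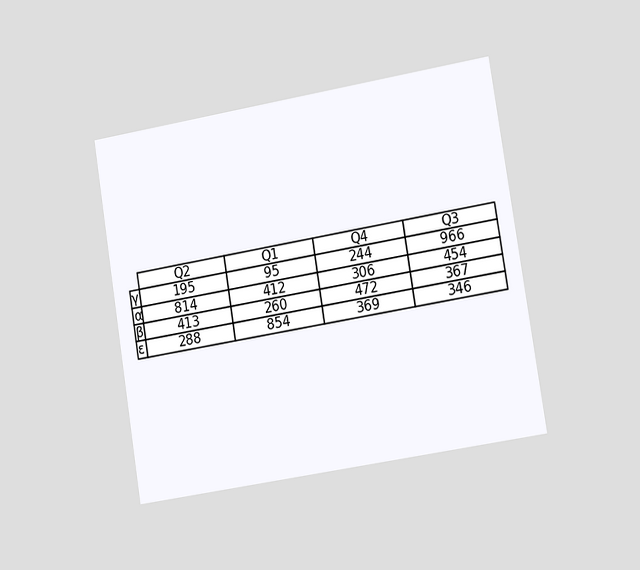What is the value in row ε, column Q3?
346

The chart is tilted about 9° counter-clockwise and viewed slightly from the right. The (ε, Q3) cell reads 346.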